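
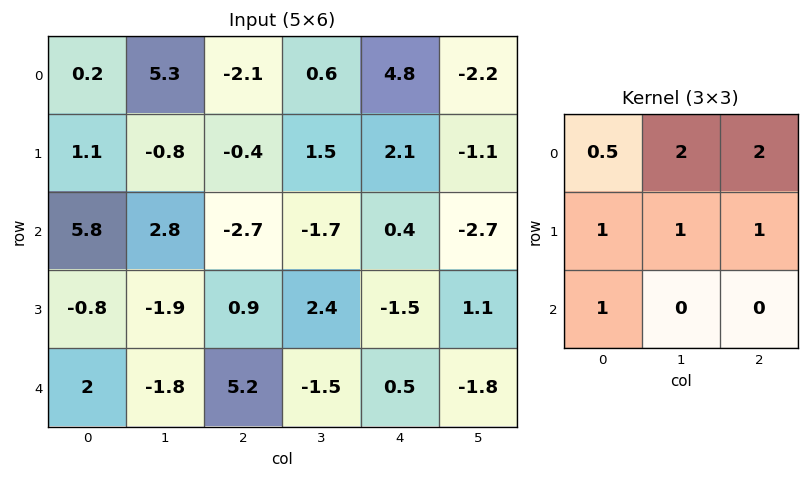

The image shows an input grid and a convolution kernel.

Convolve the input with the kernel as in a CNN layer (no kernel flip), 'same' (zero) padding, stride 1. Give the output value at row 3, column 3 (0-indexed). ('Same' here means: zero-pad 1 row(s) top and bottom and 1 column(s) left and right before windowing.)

The receptive field on the zero-padded input at this output position is [-2.7 -1.7 0.4 / 0.9 2.4 -1.5 / 5.2 -1.5 0.5]. Elementwise product with the kernel and sum: -2.7·0.5 + -1.7·2 + 0.4·2 + 0.9·1 + 2.4·1 + -1.5·1 + 5.2·1.

3.05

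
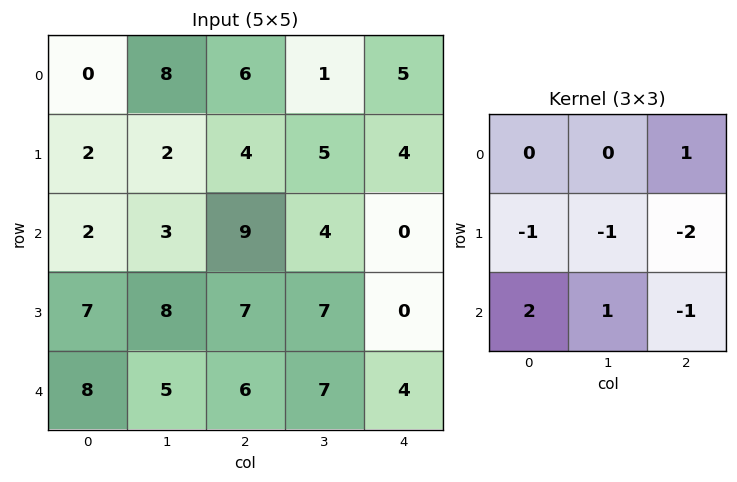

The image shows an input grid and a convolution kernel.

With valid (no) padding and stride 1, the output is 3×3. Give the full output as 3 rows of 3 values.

-8 -4 10
-4 1 12
-5 -16 1

Output[0,0]: The receptive field on the input at this output position is [0 8 6 / 2 2 4 / 2 3 9]. Elementwise product with the kernel and sum: 6·1 + 2·-1 + 2·-1 + 4·-2 + 2·2 + 3·1 + 9·-1.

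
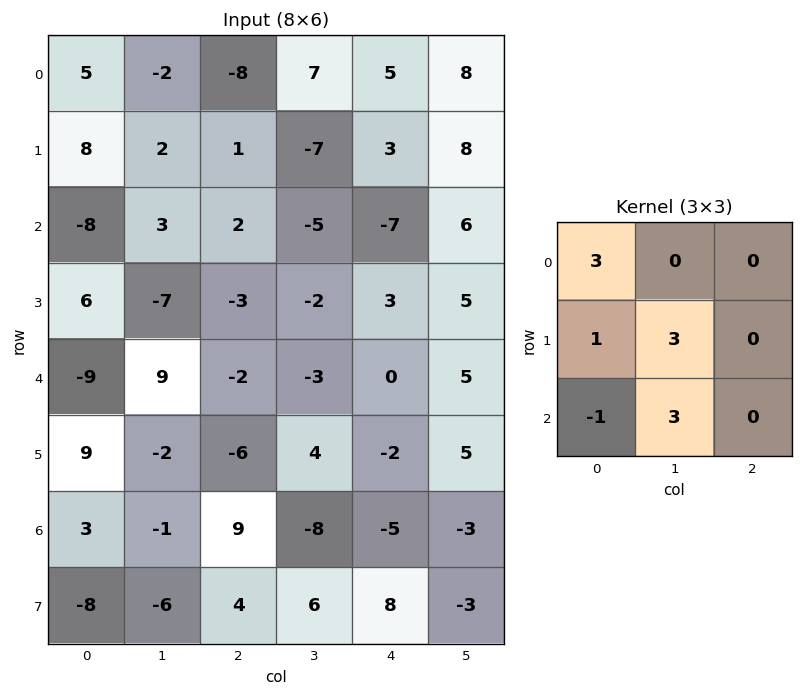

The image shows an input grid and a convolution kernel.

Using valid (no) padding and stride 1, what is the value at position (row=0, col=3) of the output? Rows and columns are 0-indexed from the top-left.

The receptive field on the input at this output position is [7 5 8 / -7 3 8 / -5 -7 6]. Elementwise product with the kernel and sum: 7·3 + -7·1 + 3·3 + -5·-1 + -7·3.

7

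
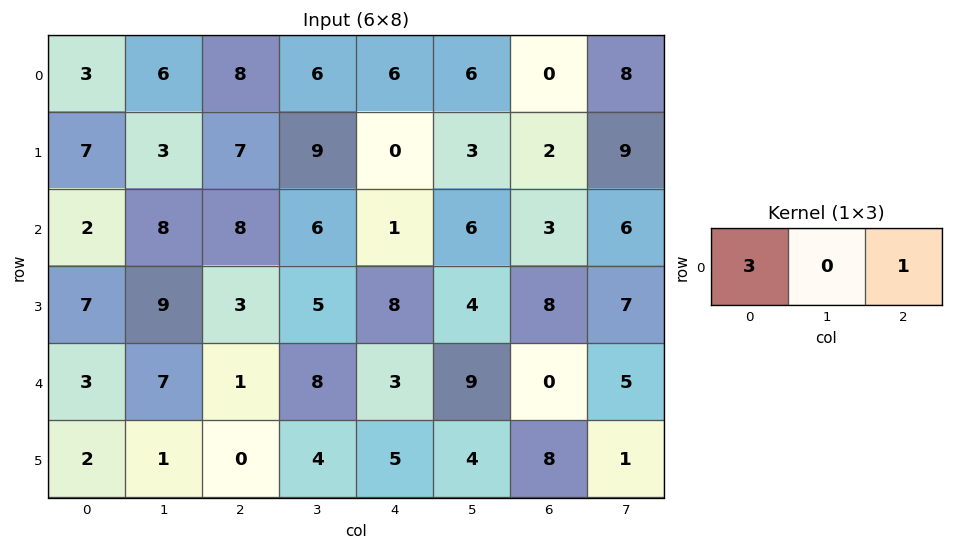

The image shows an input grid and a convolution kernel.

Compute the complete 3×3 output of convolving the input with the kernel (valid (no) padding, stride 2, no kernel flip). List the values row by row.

17 30 18
14 25 6
10 6 9

Output[0,0]: The receptive field on the input at this output position is [3 6 8]. Elementwise product with the kernel and sum: 3·3 + 8·1.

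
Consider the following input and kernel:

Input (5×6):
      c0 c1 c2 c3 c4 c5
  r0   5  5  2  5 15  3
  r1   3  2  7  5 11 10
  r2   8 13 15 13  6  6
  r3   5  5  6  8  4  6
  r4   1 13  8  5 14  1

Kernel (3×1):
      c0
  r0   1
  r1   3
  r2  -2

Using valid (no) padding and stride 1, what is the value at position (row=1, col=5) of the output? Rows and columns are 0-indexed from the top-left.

16

The receptive field on the input at this output position is [10 / 6 / 6]. Elementwise product with the kernel and sum: 10·1 + 6·3 + 6·-2.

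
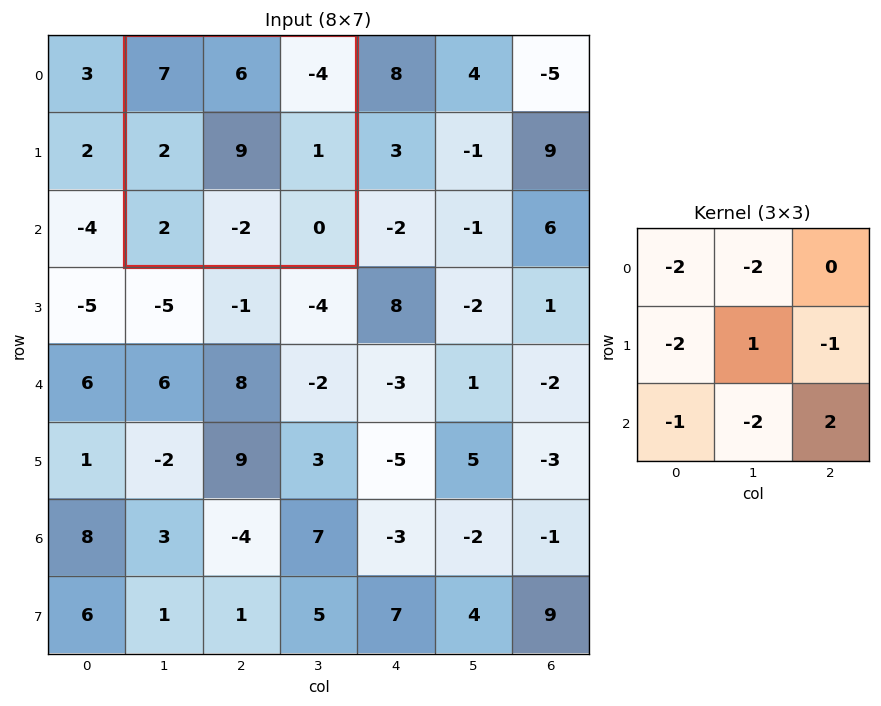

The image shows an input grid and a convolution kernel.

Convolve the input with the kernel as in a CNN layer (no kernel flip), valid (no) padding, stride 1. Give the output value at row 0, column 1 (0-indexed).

-20

The receptive field on the input at this output position is [7 6 -4 / 2 9 1 / 2 -2 0]. Elementwise product with the kernel and sum: 7·-2 + 6·-2 + 2·-2 + 9·1 + 1·-1 + 2·-1 + -2·-2 + 0·2.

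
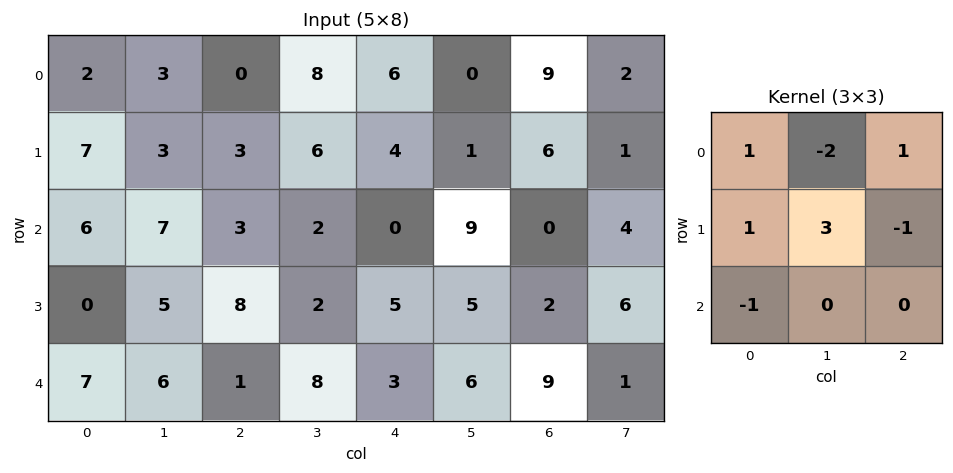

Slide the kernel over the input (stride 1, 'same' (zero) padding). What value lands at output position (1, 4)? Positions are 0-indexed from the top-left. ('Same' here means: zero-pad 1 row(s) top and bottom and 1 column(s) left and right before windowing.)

11

The receptive field on the zero-padded input at this output position is [8 6 0 / 6 4 1 / 2 0 9]. Elementwise product with the kernel and sum: 8·1 + 6·-2 + 0·1 + 6·1 + 4·3 + 1·-1 + 2·-1.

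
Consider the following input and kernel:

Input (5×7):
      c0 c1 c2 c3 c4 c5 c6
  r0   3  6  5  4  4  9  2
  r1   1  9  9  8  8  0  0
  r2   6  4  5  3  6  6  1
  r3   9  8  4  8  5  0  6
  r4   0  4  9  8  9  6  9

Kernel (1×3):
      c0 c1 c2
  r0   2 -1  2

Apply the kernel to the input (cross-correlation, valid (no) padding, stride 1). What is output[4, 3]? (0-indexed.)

The receptive field on the input at this output position is [8 9 6]. Elementwise product with the kernel and sum: 8·2 + 9·-1 + 6·2.

19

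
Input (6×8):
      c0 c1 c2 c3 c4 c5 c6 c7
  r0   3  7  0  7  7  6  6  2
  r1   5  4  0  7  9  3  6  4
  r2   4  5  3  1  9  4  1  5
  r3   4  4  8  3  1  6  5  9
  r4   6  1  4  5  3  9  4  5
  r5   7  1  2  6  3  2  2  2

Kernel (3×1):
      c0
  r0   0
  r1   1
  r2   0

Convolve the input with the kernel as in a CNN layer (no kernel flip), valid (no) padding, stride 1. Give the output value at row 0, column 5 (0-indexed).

The receptive field on the input at this output position is [6 / 3 / 4]. Elementwise product with the kernel and sum: 3·1.

3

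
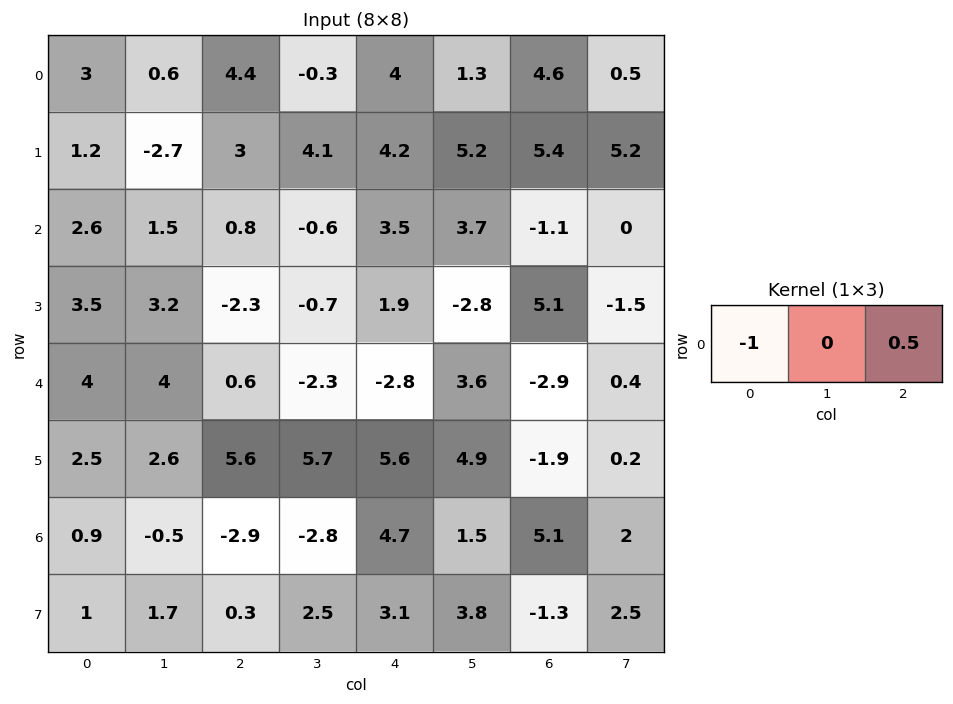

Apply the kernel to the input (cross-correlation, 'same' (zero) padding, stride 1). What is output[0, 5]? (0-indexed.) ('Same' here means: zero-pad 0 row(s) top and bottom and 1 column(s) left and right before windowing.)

The receptive field on the zero-padded input at this output position is [4 1.3 4.6]. Elementwise product with the kernel and sum: 4·-1 + 4.6·0.5.

-1.7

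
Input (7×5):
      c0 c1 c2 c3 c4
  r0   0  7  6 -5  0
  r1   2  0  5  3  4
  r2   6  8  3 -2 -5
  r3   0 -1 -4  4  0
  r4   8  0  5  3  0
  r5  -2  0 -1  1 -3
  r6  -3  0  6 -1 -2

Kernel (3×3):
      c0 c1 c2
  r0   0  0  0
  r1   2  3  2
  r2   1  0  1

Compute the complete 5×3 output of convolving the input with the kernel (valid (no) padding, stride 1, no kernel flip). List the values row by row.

23 27 25
38 24 -14
2 -3 9
23 22 15
-3 -2 -1

Output[0,0]: The receptive field on the input at this output position is [0 7 6 / 2 0 5 / 6 8 3]. Elementwise product with the kernel and sum: 2·2 + 0·3 + 5·2 + 6·1 + 3·1.
Output[0,1]: The receptive field on the input at this output position is [7 6 -5 / 0 5 3 / 8 3 -2]. Elementwise product with the kernel and sum: 0·2 + 5·3 + 3·2 + 8·1 + -2·1.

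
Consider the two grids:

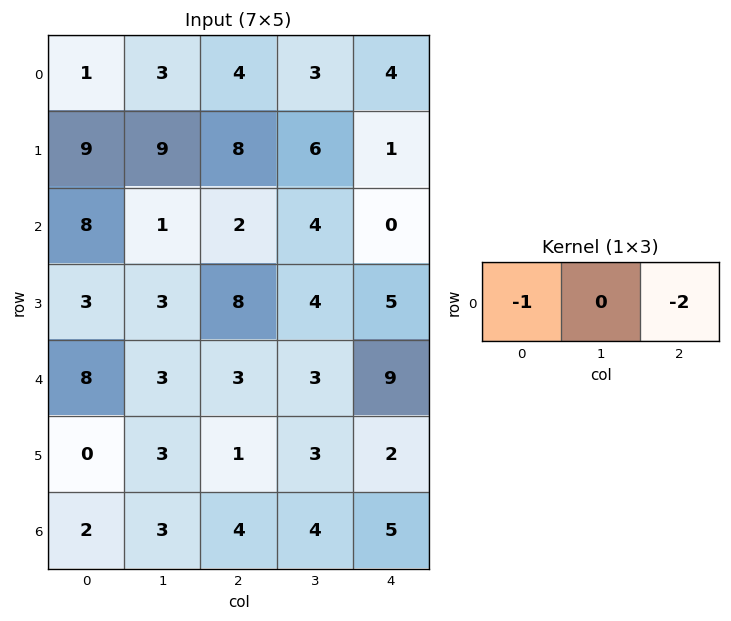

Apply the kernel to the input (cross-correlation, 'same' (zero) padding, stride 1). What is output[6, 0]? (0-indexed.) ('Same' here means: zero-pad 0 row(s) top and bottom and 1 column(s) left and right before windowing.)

The receptive field on the zero-padded input at this output position is [0 2 3]. Elementwise product with the kernel and sum: 0·-1 + 3·-2.

-6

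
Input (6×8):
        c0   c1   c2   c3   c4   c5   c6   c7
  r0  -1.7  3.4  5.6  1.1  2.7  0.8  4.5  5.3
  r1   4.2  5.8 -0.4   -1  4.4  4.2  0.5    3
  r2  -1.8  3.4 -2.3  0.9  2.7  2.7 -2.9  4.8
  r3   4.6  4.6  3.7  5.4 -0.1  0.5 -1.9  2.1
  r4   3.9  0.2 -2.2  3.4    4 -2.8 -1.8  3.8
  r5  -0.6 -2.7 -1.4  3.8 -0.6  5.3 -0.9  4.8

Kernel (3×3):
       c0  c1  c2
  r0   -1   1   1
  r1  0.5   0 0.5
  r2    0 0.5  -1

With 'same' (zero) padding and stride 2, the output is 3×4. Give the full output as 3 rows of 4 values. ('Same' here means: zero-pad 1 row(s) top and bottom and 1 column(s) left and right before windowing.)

-2 3.05 -1.05 0.3
9.4 -8.6 10.85 -0
11.7 1.8 -10.3 -5.05

Output[0,0]: The receptive field on the zero-padded input at this output position is [0 0 0 / 0 -1.7 3.4 / 0 4.2 5.8]. Elementwise product with the kernel and sum: 0·-1 + 0·1 + 0·1 + 0·0.5 + 3.4·0.5 + 4.2·0.5 + 5.8·-1.
Output[0,1]: The receptive field on the zero-padded input at this output position is [0 0 0 / 3.4 5.6 1.1 / 5.8 -0.4 -1]. Elementwise product with the kernel and sum: 0·-1 + 0·1 + 0·1 + 3.4·0.5 + 1.1·0.5 + -0.4·0.5 + -1·-1.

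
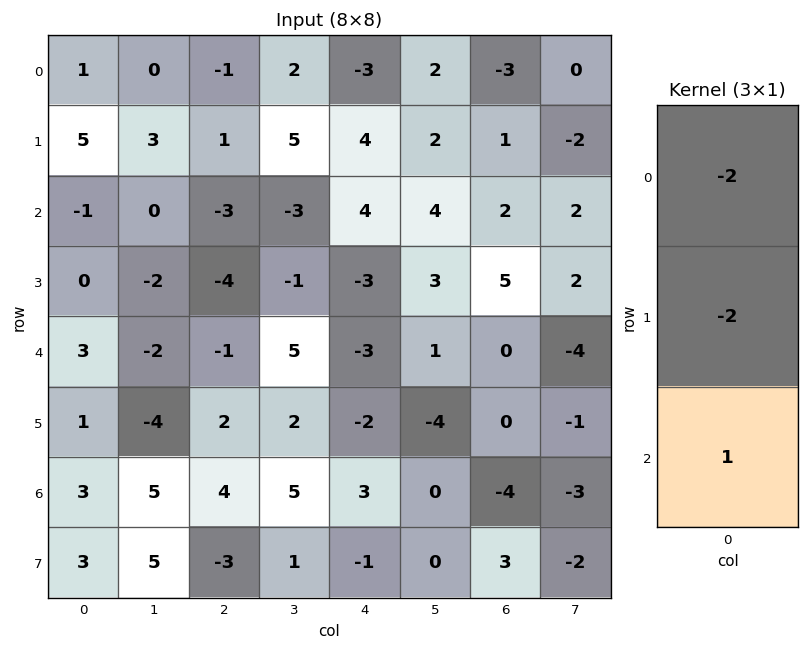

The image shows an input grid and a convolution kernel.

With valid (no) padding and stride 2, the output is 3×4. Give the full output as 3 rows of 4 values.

Output[0,0]: The receptive field on the input at this output position is [1 / 5 / -1]. Elementwise product with the kernel and sum: 1·-2 + 5·-2 + -1·1.

-13 -3 2 6
5 13 -5 -14
-5 2 13 -4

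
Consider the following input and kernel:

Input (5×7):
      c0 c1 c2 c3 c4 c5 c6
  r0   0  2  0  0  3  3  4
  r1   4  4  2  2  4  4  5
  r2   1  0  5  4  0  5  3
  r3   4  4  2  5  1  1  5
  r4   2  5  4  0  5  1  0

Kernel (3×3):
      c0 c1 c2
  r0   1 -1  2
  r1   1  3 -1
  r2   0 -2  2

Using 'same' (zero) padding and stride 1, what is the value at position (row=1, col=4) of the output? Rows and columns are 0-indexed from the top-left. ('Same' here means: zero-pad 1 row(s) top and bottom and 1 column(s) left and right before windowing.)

The receptive field on the zero-padded input at this output position is [0 3 3 / 2 4 4 / 4 0 5]. Elementwise product with the kernel and sum: 0·1 + 3·-1 + 3·2 + 2·1 + 4·3 + 4·-1 + 0·-2 + 5·2.

23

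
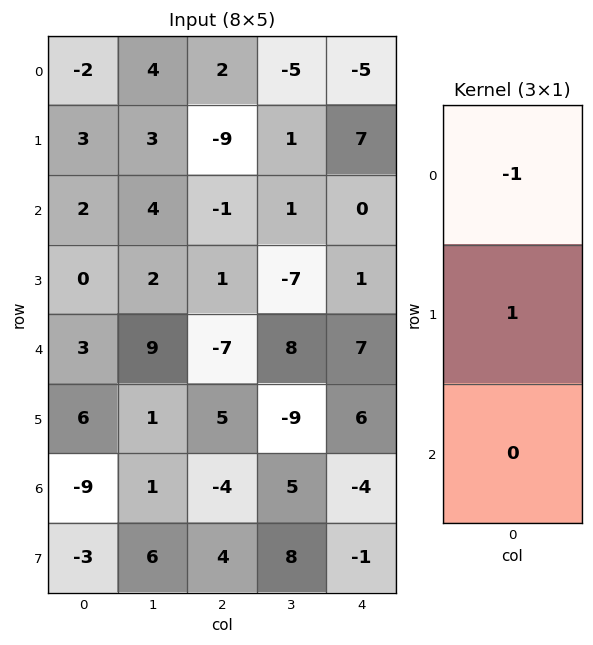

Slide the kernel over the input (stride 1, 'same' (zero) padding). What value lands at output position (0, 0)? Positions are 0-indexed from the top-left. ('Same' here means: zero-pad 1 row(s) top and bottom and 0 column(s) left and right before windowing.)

-2

The receptive field on the zero-padded input at this output position is [0 / -2 / 3]. Elementwise product with the kernel and sum: 0·-1 + -2·1.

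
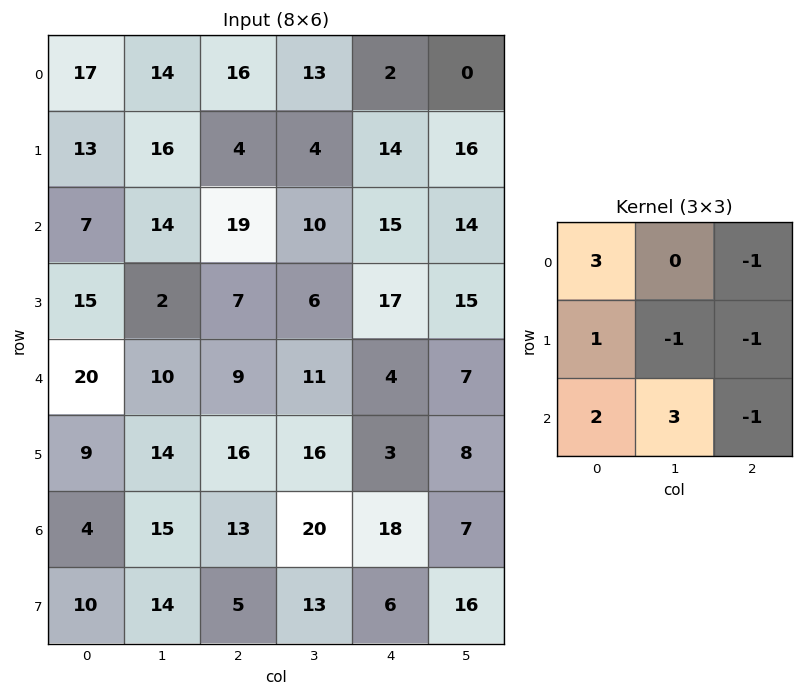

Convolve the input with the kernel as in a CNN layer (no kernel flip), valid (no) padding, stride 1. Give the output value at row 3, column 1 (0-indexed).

The receptive field on the input at this output position is [2 7 6 / 10 9 11 / 14 16 16]. Elementwise product with the kernel and sum: 2·3 + 6·-1 + 10·1 + 9·-1 + 11·-1 + 14·2 + 16·3 + 16·-1.

50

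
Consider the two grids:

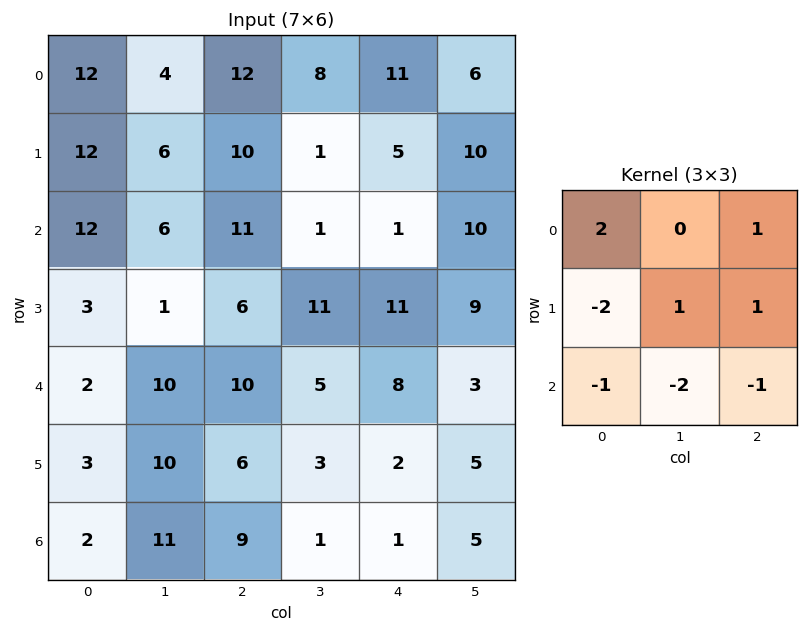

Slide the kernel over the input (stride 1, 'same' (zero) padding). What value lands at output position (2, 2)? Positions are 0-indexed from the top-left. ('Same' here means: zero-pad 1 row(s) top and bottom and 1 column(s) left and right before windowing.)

The receptive field on the zero-padded input at this output position is [6 10 1 / 6 11 1 / 1 6 11]. Elementwise product with the kernel and sum: 6·2 + 1·1 + 6·-2 + 11·1 + 1·1 + 1·-1 + 6·-2 + 11·-1.

-11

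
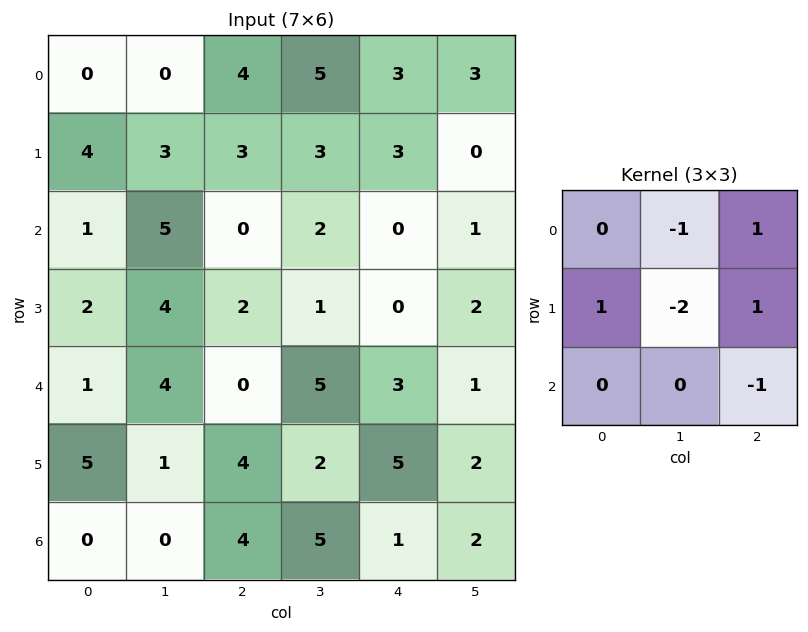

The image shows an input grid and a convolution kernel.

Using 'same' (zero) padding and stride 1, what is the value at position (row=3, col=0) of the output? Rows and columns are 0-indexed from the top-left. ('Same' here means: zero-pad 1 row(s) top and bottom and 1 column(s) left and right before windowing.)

0

The receptive field on the zero-padded input at this output position is [0 1 5 / 0 2 4 / 0 1 4]. Elementwise product with the kernel and sum: 1·-1 + 5·1 + 0·1 + 2·-2 + 4·1 + 4·-1.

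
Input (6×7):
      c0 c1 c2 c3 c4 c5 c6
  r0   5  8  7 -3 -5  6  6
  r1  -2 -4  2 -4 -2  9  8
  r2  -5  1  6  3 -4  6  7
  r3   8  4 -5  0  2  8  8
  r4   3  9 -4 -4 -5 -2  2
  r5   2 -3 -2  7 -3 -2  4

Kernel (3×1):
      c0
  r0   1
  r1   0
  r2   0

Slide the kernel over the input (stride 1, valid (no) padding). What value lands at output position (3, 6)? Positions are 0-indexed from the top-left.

The receptive field on the input at this output position is [8 / 2 / 4]. Elementwise product with the kernel and sum: 8·1.

8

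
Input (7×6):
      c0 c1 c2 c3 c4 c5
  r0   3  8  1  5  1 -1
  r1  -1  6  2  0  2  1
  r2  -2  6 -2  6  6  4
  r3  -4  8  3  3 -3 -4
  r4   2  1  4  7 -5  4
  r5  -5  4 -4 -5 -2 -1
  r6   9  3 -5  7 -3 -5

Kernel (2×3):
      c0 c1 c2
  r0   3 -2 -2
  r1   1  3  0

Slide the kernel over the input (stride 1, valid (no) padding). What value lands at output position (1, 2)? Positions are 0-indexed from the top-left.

18

The receptive field on the input at this output position is [2 0 2 / -2 6 6]. Elementwise product with the kernel and sum: 2·3 + 0·-2 + 2·-2 + -2·1 + 6·3.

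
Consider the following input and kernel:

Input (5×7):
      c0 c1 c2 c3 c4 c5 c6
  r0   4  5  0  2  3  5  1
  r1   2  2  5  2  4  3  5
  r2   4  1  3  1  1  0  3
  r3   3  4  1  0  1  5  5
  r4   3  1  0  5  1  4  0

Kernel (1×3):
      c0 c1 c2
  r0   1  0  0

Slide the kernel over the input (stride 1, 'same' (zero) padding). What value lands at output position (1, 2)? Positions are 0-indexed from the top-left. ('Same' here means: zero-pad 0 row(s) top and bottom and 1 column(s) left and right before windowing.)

The receptive field on the zero-padded input at this output position is [2 5 2]. Elementwise product with the kernel and sum: 2·1.

2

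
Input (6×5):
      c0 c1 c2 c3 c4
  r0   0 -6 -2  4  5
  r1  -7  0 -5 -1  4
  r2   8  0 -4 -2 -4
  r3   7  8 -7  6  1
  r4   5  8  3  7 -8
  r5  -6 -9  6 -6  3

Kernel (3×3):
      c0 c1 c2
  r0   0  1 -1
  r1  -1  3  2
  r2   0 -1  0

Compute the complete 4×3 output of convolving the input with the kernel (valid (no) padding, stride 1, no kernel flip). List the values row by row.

-7 -19 11
-19 -13 -21
-1 -22 22
49 -4 13

Output[0,0]: The receptive field on the input at this output position is [0 -6 -2 / -7 0 -5 / 8 0 -4]. Elementwise product with the kernel and sum: -6·1 + -2·-1 + -7·-1 + 0·3 + -5·2 + 0·-1.
Output[0,1]: The receptive field on the input at this output position is [-6 -2 4 / 0 -5 -1 / 0 -4 -2]. Elementwise product with the kernel and sum: -2·1 + 4·-1 + 0·-1 + -5·3 + -1·2 + -4·-1.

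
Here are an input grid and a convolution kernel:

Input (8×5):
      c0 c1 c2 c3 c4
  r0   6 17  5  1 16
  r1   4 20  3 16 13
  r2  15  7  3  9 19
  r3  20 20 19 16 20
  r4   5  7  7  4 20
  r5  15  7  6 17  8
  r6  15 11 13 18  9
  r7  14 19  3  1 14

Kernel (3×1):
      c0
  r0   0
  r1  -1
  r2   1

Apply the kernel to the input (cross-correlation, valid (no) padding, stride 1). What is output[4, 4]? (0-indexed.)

The receptive field on the input at this output position is [20 / 8 / 9]. Elementwise product with the kernel and sum: 8·-1 + 9·1.

1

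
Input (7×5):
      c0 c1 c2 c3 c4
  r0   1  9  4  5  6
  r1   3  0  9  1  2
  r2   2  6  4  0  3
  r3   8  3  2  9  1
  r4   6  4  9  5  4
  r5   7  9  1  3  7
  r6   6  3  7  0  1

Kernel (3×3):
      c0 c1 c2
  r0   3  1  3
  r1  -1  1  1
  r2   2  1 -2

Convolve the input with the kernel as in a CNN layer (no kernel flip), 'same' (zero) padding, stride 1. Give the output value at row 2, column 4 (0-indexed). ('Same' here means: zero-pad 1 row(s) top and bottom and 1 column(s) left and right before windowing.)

The receptive field on the zero-padded input at this output position is [1 2 0 / 0 3 0 / 9 1 0]. Elementwise product with the kernel and sum: 1·3 + 2·1 + 0·3 + 0·-1 + 3·1 + 0·1 + 9·2 + 1·1 + 0·-2.

27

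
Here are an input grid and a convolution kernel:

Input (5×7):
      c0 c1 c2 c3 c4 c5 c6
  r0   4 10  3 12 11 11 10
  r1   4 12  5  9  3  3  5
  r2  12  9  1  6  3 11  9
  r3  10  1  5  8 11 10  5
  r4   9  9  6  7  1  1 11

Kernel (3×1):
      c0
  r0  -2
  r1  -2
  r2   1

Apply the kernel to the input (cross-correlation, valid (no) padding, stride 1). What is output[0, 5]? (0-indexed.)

The receptive field on the input at this output position is [11 / 3 / 11]. Elementwise product with the kernel and sum: 11·-2 + 3·-2 + 11·1.

-17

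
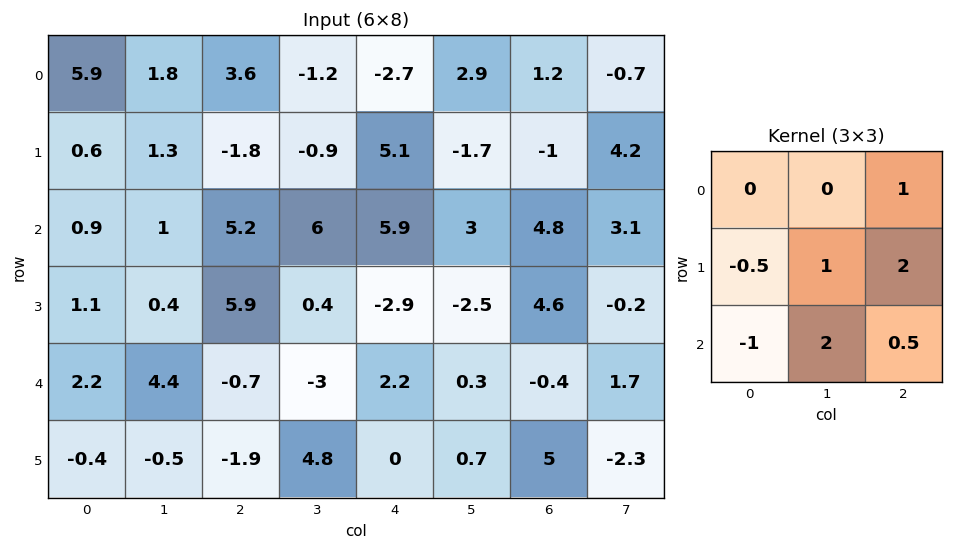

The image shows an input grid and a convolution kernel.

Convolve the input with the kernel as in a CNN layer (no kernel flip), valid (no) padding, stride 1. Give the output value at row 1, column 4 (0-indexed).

8.85

The receptive field on the input at this output position is [5.1 -1.7 -1 / 5.9 3 4.8 / -2.9 -2.5 4.6]. Elementwise product with the kernel and sum: -1·1 + 5.9·-0.5 + 3·1 + 4.8·2 + -2.9·-1 + -2.5·2 + 4.6·0.5.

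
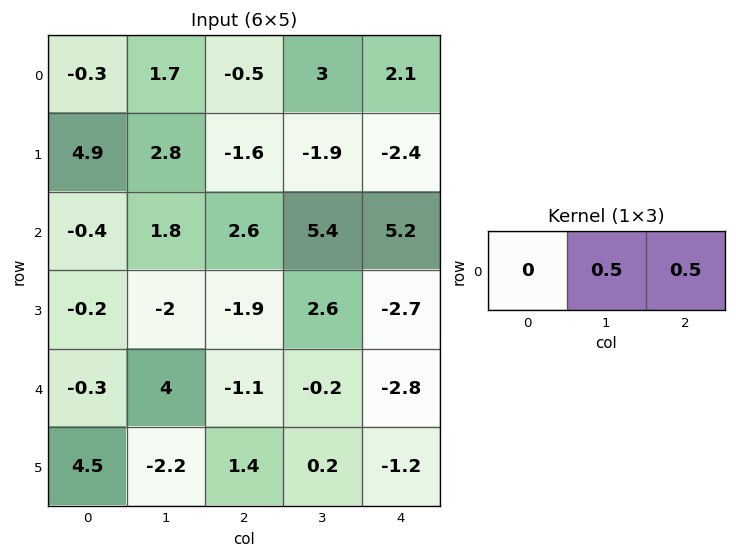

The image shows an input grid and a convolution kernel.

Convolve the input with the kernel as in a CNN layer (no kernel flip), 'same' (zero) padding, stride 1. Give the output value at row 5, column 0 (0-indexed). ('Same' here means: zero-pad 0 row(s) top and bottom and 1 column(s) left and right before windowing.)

The receptive field on the zero-padded input at this output position is [0 4.5 -2.2]. Elementwise product with the kernel and sum: 4.5·0.5 + -2.2·0.5.

1.15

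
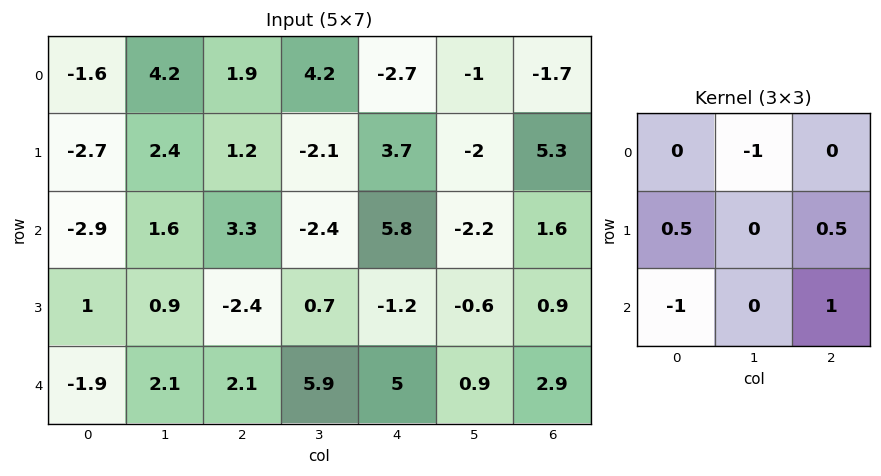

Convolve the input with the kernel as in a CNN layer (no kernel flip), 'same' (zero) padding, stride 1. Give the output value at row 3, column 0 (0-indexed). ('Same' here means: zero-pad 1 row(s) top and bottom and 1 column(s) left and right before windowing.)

The receptive field on the zero-padded input at this output position is [0 -2.9 1.6 / 0 1 0.9 / 0 -1.9 2.1]. Elementwise product with the kernel and sum: -2.9·-1 + 0·0.5 + 0.9·0.5 + 0·-1 + 2.1·1.

5.45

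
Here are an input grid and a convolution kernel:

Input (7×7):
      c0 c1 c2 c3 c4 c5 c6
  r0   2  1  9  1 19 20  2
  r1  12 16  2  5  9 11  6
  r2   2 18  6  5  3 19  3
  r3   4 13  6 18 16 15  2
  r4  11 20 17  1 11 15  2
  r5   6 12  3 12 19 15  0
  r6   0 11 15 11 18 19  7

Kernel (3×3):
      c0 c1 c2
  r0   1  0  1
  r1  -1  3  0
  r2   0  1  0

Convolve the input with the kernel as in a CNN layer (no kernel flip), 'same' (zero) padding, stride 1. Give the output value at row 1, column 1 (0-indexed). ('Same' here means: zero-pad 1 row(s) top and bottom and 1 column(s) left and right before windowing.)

65

The receptive field on the zero-padded input at this output position is [2 1 9 / 12 16 2 / 2 18 6]. Elementwise product with the kernel and sum: 2·1 + 9·1 + 12·-1 + 16·3 + 18·1.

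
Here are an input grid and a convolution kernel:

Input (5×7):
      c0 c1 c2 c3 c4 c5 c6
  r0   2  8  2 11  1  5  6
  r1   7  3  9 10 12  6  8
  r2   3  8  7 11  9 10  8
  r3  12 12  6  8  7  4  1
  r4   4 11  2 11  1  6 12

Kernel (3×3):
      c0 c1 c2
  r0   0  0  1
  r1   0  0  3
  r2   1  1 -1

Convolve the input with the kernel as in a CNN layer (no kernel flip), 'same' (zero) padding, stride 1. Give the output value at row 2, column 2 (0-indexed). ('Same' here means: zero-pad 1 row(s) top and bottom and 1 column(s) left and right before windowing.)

The receptive field on the zero-padded input at this output position is [3 9 10 / 8 7 11 / 12 6 8]. Elementwise product with the kernel and sum: 10·1 + 11·3 + 12·1 + 6·1 + 8·-1.

53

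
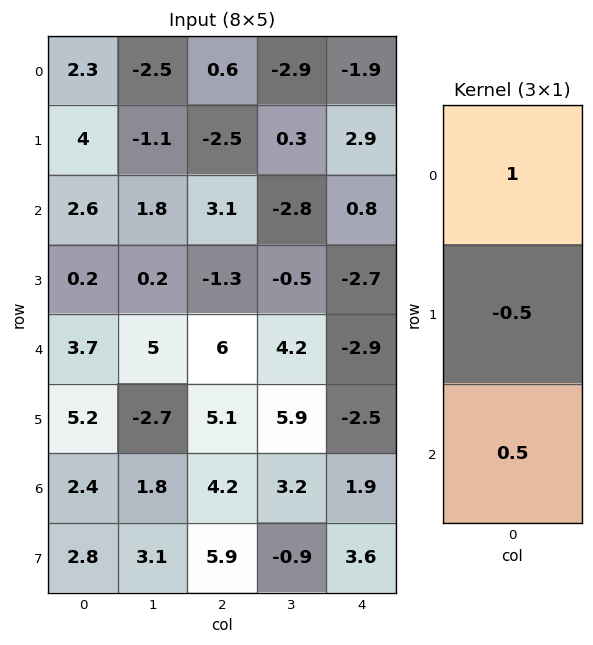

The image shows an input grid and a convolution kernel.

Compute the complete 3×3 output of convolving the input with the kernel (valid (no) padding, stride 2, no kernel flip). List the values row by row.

Output[0,0]: The receptive field on the input at this output position is [2.3 / 4 / 2.6]. Elementwise product with the kernel and sum: 2.3·1 + 4·-0.5 + 2.6·0.5.
Output[0,1]: The receptive field on the input at this output position is [0.6 / -2.5 / 3.1]. Elementwise product with the kernel and sum: 0.6·1 + -2.5·-0.5 + 3.1·0.5.

1.6 3.4 -2.95
4.35 6.75 0.7
2.3 5.55 -0.7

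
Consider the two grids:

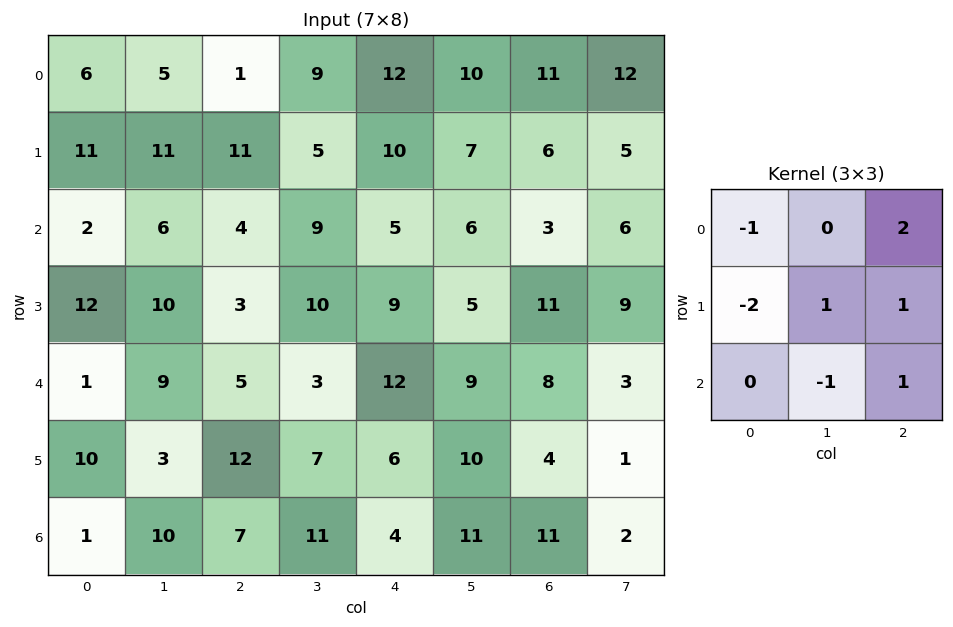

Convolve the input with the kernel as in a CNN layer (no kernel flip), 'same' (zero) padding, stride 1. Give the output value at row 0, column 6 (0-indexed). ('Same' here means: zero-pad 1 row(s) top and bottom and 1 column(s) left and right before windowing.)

2

The receptive field on the zero-padded input at this output position is [0 0 0 / 10 11 12 / 7 6 5]. Elementwise product with the kernel and sum: 0·-1 + 0·2 + 10·-2 + 11·1 + 12·1 + 6·-1 + 5·1.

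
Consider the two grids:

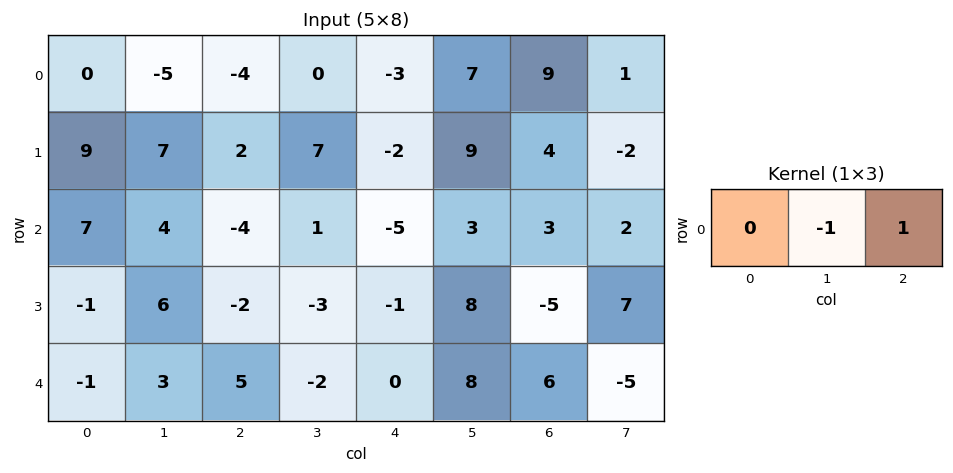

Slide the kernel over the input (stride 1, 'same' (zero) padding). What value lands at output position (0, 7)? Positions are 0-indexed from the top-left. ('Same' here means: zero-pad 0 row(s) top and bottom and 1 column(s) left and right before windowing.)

-1

The receptive field on the zero-padded input at this output position is [9 1 0]. Elementwise product with the kernel and sum: 1·-1 + 0·1.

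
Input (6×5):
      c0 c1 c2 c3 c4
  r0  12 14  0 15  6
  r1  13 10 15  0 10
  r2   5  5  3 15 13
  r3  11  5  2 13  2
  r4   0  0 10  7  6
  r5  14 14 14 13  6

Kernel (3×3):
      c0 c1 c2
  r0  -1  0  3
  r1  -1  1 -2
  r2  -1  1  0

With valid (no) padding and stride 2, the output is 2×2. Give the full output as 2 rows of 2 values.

-45 -5
-6 40

Output[0,0]: The receptive field on the input at this output position is [12 14 0 / 13 10 15 / 5 5 3]. Elementwise product with the kernel and sum: 12·-1 + 0·3 + 13·-1 + 10·1 + 15·-2 + 5·-1 + 5·1.
Output[0,1]: The receptive field on the input at this output position is [0 15 6 / 15 0 10 / 3 15 13]. Elementwise product with the kernel and sum: 0·-1 + 6·3 + 15·-1 + 0·1 + 10·-2 + 3·-1 + 15·1.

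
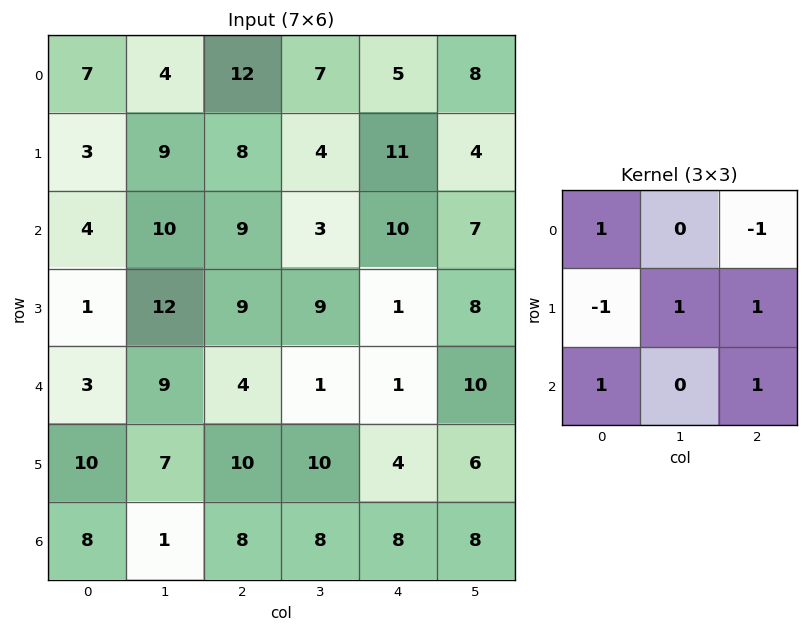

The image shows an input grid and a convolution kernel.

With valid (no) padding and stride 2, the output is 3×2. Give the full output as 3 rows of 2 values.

Output[0,0]: The receptive field on the input at this output position is [7 4 12 / 3 9 8 / 4 10 9]. Elementwise product with the kernel and sum: 7·1 + 12·-1 + 3·-1 + 9·1 + 8·1 + 4·1 + 9·1.
Output[0,1]: The receptive field on the input at this output position is [12 7 5 / 8 4 11 / 9 3 10]. Elementwise product with the kernel and sum: 12·1 + 5·-1 + 8·-1 + 4·1 + 11·1 + 9·1 + 10·1.

22 33
22 5
22 23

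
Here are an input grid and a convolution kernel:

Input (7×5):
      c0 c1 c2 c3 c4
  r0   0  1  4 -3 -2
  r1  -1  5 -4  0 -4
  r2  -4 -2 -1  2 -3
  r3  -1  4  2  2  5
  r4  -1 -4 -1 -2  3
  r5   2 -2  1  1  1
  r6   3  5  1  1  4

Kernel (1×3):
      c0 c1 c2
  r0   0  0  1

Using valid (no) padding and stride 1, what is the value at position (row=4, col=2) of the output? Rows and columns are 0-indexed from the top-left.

3

The receptive field on the input at this output position is [-1 -2 3]. Elementwise product with the kernel and sum: 3·1.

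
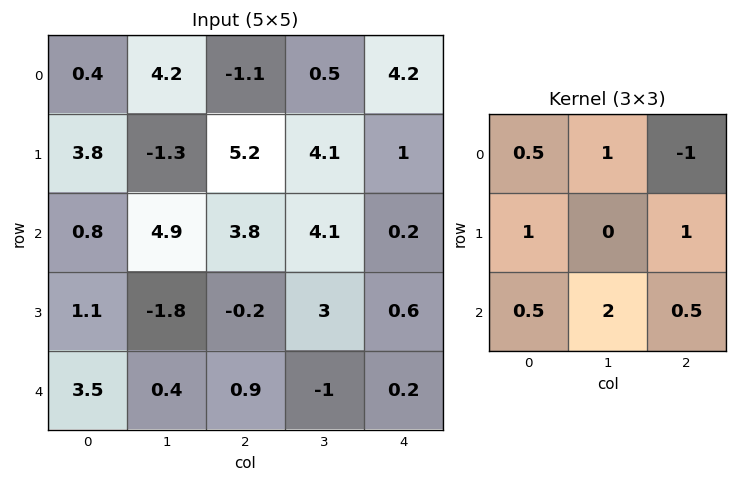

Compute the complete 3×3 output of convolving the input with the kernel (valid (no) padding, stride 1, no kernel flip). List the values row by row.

Output[0,0]: The receptive field on the input at this output position is [0.4 4.2 -1.1 / 3.8 -1.3 5.2 / 0.8 4.9 3.8]. Elementwise product with the kernel and sum: 0.4·0.5 + 4.2·1 + -1.1·-1 + 3.8·1 + 5.2·1 + 0.8·0.5 + 4.9·2 + 3.8·0.5.

26.6 15.4 12.15
-3.15 9.65 15.9
5.4 4.85 4.75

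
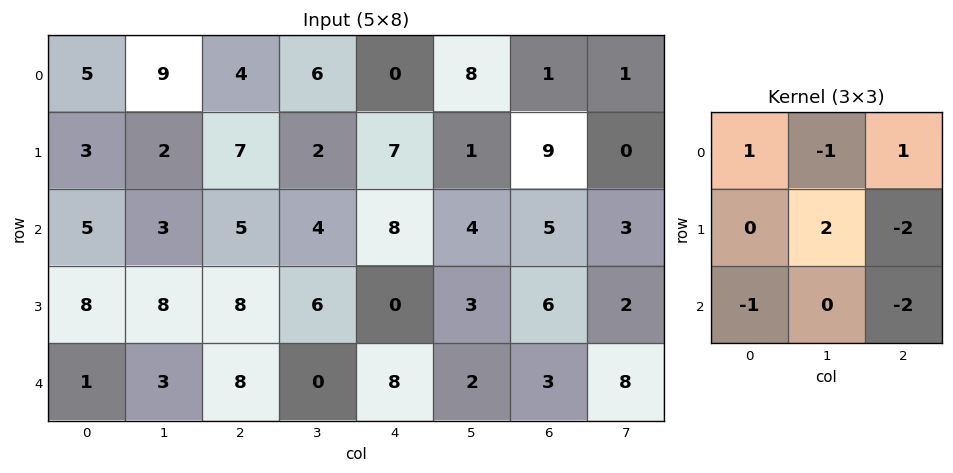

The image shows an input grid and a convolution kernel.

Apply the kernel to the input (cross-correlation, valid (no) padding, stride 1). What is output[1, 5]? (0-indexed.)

The receptive field on the input at this output position is [1 9 0 / 4 5 3 / 3 6 2]. Elementwise product with the kernel and sum: 1·1 + 9·-1 + 0·1 + 5·2 + 3·-2 + 3·-1 + 2·-2.

-11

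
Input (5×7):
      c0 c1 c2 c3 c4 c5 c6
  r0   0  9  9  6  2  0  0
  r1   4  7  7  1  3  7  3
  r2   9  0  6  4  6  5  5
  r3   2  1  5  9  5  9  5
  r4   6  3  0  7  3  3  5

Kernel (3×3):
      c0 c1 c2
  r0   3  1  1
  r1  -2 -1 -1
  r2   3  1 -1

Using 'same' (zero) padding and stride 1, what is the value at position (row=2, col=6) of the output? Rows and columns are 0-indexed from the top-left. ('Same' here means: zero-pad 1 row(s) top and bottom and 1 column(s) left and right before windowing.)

The receptive field on the zero-padded input at this output position is [7 3 0 / 5 5 0 / 9 5 0]. Elementwise product with the kernel and sum: 7·3 + 3·1 + 0·1 + 5·-2 + 5·-1 + 0·-1 + 9·3 + 5·1 + 0·-1.

41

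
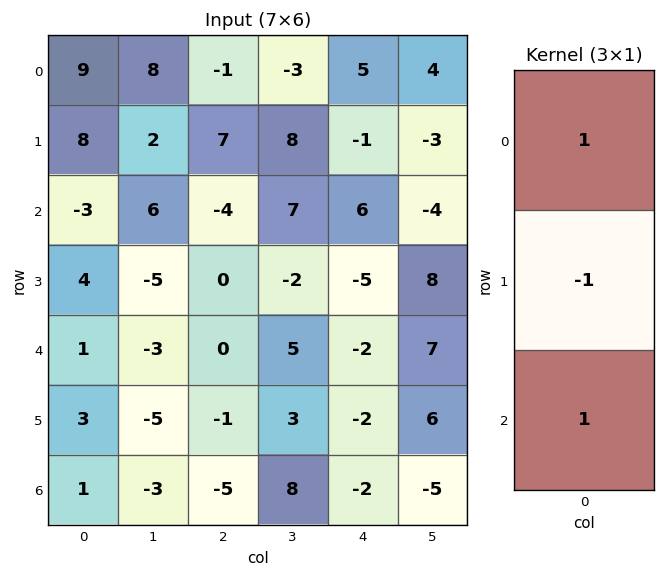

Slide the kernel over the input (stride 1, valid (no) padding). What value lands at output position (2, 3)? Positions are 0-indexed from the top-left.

The receptive field on the input at this output position is [7 / -2 / 5]. Elementwise product with the kernel and sum: 7·1 + -2·-1 + 5·1.

14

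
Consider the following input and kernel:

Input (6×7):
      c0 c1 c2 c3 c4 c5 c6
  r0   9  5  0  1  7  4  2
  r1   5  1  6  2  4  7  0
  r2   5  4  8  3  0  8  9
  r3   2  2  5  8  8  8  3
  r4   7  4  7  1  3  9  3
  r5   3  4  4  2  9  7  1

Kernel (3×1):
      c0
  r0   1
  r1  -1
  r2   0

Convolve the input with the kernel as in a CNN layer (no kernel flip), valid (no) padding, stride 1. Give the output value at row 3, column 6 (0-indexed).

The receptive field on the input at this output position is [3 / 3 / 1]. Elementwise product with the kernel and sum: 3·1 + 3·-1.

0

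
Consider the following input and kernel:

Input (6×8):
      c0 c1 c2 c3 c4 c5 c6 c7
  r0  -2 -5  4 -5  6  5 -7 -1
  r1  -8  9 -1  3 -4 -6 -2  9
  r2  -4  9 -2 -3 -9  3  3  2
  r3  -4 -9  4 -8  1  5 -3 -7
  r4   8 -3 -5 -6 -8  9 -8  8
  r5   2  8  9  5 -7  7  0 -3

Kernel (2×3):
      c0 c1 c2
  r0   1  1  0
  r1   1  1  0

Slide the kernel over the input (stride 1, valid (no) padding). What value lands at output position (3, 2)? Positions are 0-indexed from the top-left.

The receptive field on the input at this output position is [4 -8 1 / -5 -6 -8]. Elementwise product with the kernel and sum: 4·1 + -8·1 + -5·1 + -6·1.

-15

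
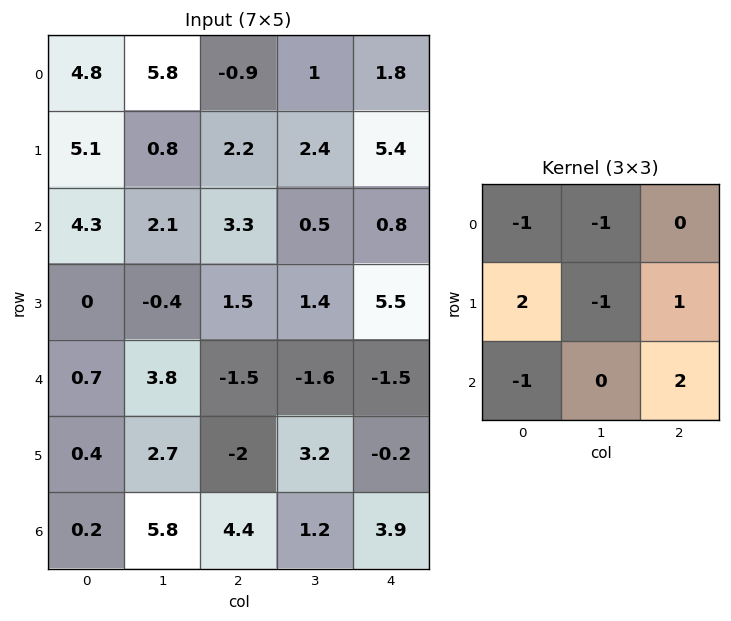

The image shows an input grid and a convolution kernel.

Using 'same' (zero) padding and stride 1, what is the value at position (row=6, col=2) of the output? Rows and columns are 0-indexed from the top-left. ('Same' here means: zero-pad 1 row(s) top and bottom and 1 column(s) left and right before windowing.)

7.7

The receptive field on the zero-padded input at this output position is [2.7 -2 3.2 / 5.8 4.4 1.2 / 0 0 0]. Elementwise product with the kernel and sum: 2.7·-1 + -2·-1 + 5.8·2 + 4.4·-1 + 1.2·1 + 0·-1 + 0·2.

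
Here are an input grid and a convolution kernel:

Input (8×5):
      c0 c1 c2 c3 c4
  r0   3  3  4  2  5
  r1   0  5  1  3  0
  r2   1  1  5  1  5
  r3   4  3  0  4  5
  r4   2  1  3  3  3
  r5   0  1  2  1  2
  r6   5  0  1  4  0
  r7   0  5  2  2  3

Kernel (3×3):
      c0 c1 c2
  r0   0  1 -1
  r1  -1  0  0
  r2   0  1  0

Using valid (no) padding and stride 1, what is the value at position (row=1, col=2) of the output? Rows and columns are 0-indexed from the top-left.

The receptive field on the input at this output position is [1 3 0 / 5 1 5 / 0 4 5]. Elementwise product with the kernel and sum: 3·1 + 0·-1 + 5·-1 + 4·1.

2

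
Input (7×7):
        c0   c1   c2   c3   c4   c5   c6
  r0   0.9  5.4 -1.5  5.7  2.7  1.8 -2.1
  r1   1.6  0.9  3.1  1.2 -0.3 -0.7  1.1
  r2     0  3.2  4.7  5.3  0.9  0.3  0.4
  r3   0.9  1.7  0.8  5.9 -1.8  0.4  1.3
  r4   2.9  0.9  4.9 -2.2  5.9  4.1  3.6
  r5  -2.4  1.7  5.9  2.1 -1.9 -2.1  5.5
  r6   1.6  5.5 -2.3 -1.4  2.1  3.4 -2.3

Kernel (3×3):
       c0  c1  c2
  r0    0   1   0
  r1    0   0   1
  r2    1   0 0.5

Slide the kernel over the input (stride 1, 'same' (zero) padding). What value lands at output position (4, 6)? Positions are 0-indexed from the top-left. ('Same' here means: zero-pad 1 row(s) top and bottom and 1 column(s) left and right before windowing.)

The receptive field on the zero-padded input at this output position is [0.4 1.3 0 / 4.1 3.6 0 / -2.1 5.5 0]. Elementwise product with the kernel and sum: 1.3·1 + 0·1 + -2.1·1 + 0·0.5.

-0.8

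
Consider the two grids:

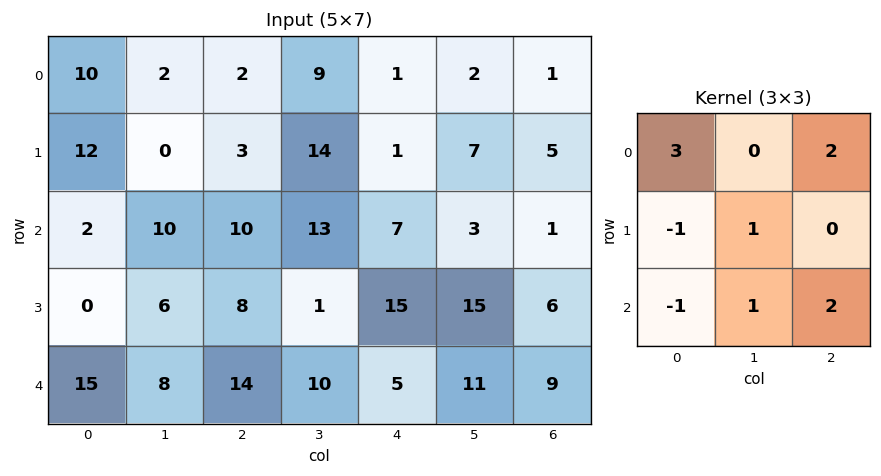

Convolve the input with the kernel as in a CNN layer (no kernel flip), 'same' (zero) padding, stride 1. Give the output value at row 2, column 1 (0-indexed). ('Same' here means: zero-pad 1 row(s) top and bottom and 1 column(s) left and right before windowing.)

72

The receptive field on the zero-padded input at this output position is [12 0 3 / 2 10 10 / 0 6 8]. Elementwise product with the kernel and sum: 12·3 + 3·2 + 2·-1 + 10·1 + 0·-1 + 6·1 + 8·2.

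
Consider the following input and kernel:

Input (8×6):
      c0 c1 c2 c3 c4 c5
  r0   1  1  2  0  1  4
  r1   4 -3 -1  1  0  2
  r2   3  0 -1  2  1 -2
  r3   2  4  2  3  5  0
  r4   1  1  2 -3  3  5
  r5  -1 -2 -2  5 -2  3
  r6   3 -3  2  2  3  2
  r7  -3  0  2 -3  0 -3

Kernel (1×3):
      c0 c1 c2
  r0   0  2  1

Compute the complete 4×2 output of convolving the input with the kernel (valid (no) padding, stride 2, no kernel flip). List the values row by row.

4 1
-1 5
4 -3
-4 7

Output[0,0]: The receptive field on the input at this output position is [1 1 2]. Elementwise product with the kernel and sum: 1·2 + 2·1.
Output[0,1]: The receptive field on the input at this output position is [2 0 1]. Elementwise product with the kernel and sum: 0·2 + 1·1.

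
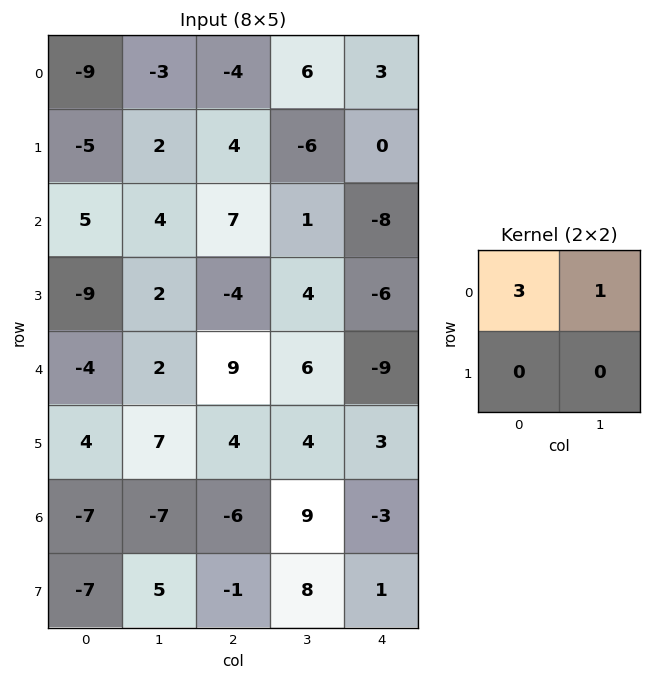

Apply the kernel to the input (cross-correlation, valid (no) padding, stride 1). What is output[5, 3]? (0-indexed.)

15

The receptive field on the input at this output position is [4 3 / 9 -3]. Elementwise product with the kernel and sum: 4·3 + 3·1.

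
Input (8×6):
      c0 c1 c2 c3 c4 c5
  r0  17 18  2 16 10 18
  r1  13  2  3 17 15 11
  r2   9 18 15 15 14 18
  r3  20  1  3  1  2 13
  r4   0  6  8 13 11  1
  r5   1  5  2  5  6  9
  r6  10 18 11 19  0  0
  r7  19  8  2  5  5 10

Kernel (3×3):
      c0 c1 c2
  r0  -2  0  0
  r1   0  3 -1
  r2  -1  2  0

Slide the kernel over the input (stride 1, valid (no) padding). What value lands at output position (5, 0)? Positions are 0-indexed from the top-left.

38

The receptive field on the input at this output position is [1 5 2 / 10 18 11 / 19 8 2]. Elementwise product with the kernel and sum: 1·-2 + 18·3 + 11·-1 + 19·-1 + 8·2.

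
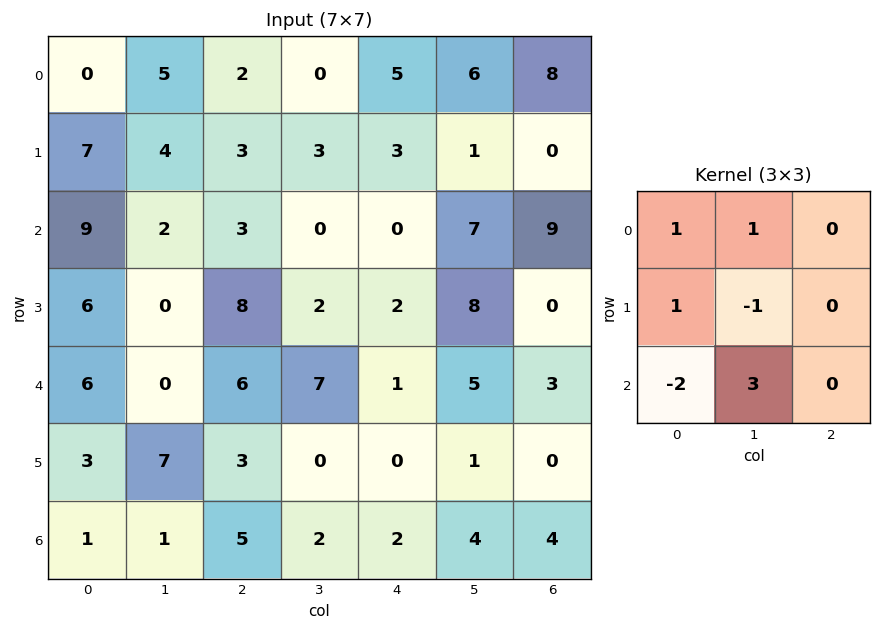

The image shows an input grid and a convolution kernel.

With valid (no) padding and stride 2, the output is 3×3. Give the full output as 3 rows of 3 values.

Output[0,0]: The receptive field on the input at this output position is [0 5 2 / 7 4 3 / 9 2 3]. Elementwise product with the kernel and sum: 0·1 + 5·1 + 7·1 + 4·-1 + 9·-2 + 2·3.

-4 -4 34
5 18 14
3 12 13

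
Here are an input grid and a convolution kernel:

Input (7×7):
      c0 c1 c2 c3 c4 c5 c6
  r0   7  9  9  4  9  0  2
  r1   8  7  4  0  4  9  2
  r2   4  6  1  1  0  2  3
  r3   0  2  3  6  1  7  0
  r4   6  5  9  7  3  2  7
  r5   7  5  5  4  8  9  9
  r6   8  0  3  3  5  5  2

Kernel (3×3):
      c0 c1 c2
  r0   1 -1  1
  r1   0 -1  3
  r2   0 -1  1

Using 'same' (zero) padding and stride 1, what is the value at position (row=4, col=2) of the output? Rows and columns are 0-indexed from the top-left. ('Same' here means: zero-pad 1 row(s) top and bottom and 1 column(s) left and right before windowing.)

The receptive field on the zero-padded input at this output position is [2 3 6 / 5 9 7 / 5 5 4]. Elementwise product with the kernel and sum: 2·1 + 3·-1 + 6·1 + 9·-1 + 7·3 + 5·-1 + 4·1.

16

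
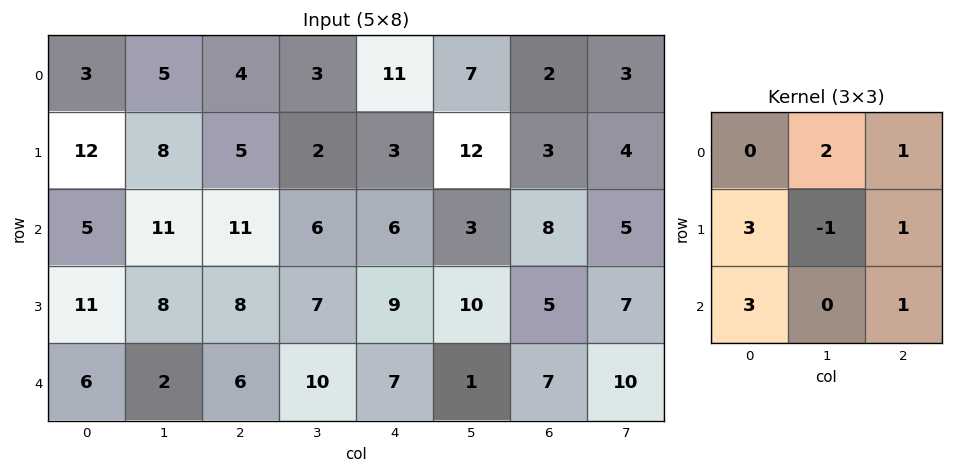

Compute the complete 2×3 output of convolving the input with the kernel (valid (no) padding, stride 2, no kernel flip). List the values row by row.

73 72 42
90 69 64

Output[0,0]: The receptive field on the input at this output position is [3 5 4 / 12 8 5 / 5 11 11]. Elementwise product with the kernel and sum: 5·2 + 4·1 + 12·3 + 8·-1 + 5·1 + 5·3 + 11·1.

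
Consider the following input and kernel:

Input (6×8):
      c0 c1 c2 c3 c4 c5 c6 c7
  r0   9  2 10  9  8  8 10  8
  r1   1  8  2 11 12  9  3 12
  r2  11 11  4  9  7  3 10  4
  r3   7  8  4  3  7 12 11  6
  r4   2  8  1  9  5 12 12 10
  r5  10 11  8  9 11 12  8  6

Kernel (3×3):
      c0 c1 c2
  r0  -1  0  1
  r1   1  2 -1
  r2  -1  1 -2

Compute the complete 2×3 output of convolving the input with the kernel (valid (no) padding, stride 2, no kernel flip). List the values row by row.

Output[0,0]: The receptive field on the input at this output position is [9 2 10 / 1 8 2 / 11 11 4]. Elementwise product with the kernel and sum: 9·-1 + 10·1 + 1·1 + 8·2 + 2·-1 + 11·-1 + 11·1 + 4·-2.
Output[0,1]: The receptive field on the input at this output position is [10 9 8 / 2 11 12 / 4 9 7]. Elementwise product with the kernel and sum: 10·-1 + 8·1 + 2·1 + 11·2 + 12·-1 + 4·-1 + 9·1 + 7·-2.

8 1 5
16 4 6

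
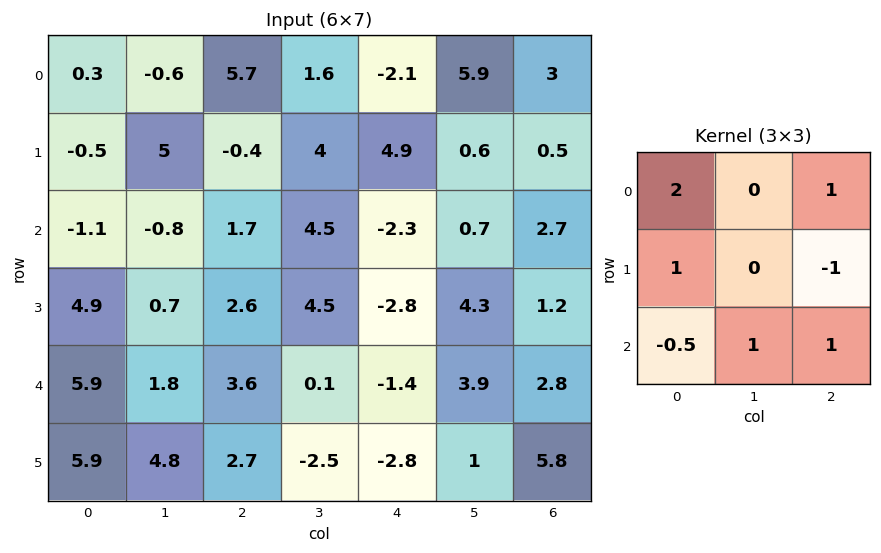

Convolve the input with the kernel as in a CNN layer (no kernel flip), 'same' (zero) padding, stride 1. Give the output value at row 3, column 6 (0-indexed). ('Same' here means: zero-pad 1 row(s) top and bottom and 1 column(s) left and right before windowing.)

The receptive field on the zero-padded input at this output position is [0.7 2.7 0 / 4.3 1.2 0 / 3.9 2.8 0]. Elementwise product with the kernel and sum: 0.7·2 + 0·1 + 4.3·1 + 0·-1 + 3.9·-0.5 + 2.8·1 + 0·1.

6.55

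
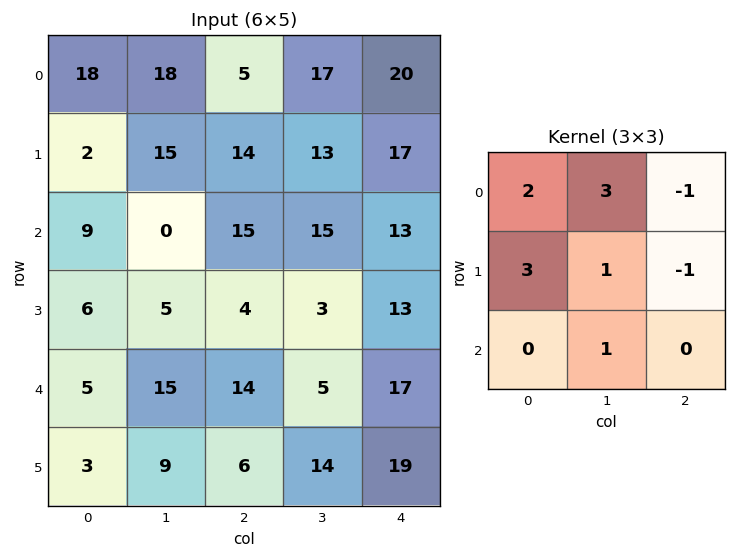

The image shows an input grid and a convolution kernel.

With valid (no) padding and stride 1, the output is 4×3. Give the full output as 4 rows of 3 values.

92 95 94
52 63 100
37 60 69
48 79 48

Output[0,0]: The receptive field on the input at this output position is [18 18 5 / 2 15 14 / 9 0 15]. Elementwise product with the kernel and sum: 18·2 + 18·3 + 5·-1 + 2·3 + 15·1 + 14·-1 + 0·1.
Output[0,1]: The receptive field on the input at this output position is [18 5 17 / 15 14 13 / 0 15 15]. Elementwise product with the kernel and sum: 18·2 + 5·3 + 17·-1 + 15·3 + 14·1 + 13·-1 + 15·1.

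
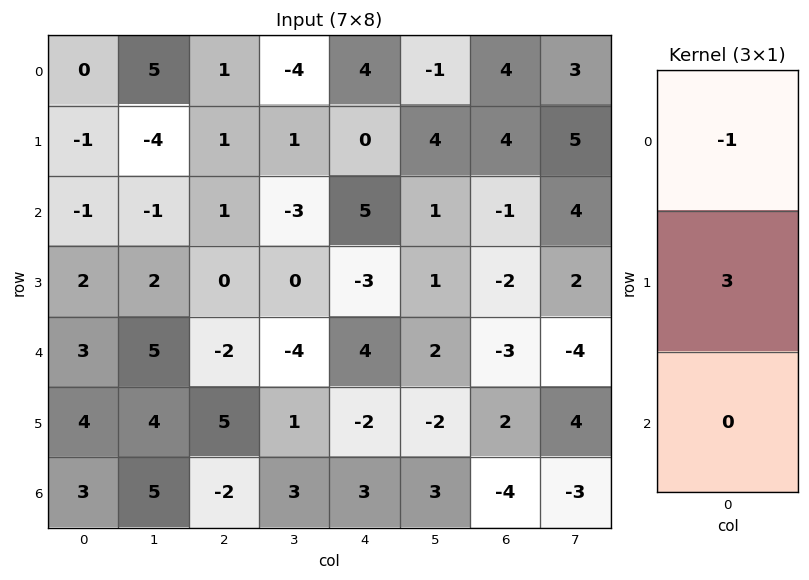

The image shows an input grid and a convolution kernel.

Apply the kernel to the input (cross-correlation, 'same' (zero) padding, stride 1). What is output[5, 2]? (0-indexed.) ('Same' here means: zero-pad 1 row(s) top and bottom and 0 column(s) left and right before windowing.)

The receptive field on the zero-padded input at this output position is [-2 / 5 / -2]. Elementwise product with the kernel and sum: -2·-1 + 5·3.

17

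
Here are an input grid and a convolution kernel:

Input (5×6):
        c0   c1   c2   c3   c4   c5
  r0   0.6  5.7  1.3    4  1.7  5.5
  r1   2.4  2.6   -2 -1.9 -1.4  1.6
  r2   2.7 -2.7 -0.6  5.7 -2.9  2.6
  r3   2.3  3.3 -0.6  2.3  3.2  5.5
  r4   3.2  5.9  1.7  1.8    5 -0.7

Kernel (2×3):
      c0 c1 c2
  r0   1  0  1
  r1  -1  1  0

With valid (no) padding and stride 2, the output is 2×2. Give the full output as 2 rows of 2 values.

2.1 3.1
3.1 -0.6

Output[0,0]: The receptive field on the input at this output position is [0.6 5.7 1.3 / 2.4 2.6 -2]. Elementwise product with the kernel and sum: 0.6·1 + 1.3·1 + 2.4·-1 + 2.6·1.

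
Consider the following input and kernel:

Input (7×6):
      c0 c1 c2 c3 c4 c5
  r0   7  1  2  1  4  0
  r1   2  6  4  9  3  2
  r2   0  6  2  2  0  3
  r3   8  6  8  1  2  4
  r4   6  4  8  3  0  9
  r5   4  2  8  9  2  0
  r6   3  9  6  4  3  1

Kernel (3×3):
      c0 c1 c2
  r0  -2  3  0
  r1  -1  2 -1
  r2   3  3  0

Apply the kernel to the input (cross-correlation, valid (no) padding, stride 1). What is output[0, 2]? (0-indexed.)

22

The receptive field on the input at this output position is [2 1 4 / 4 9 3 / 2 2 0]. Elementwise product with the kernel and sum: 2·-2 + 1·3 + 4·-1 + 9·2 + 3·-1 + 2·3 + 2·3.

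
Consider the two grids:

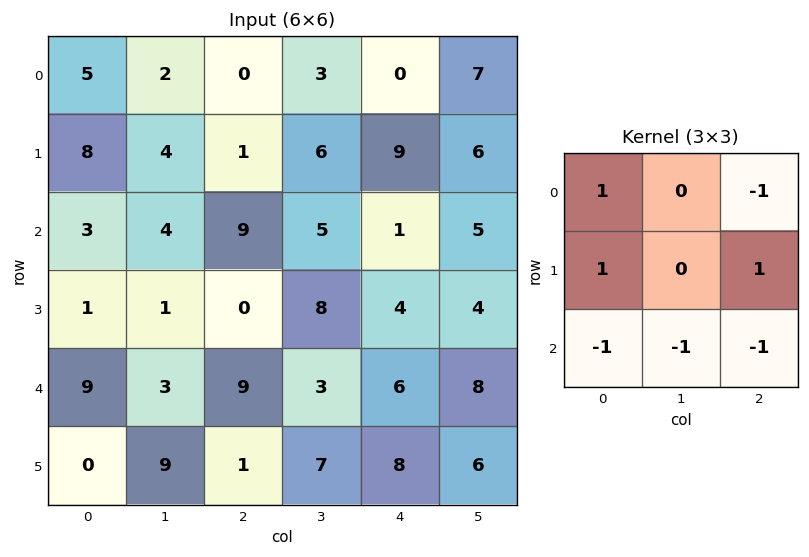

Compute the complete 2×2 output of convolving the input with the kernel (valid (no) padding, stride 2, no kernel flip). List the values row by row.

-2 -5
-26 -6

Output[0,0]: The receptive field on the input at this output position is [5 2 0 / 8 4 1 / 3 4 9]. Elementwise product with the kernel and sum: 5·1 + 0·-1 + 8·1 + 1·1 + 3·-1 + 4·-1 + 9·-1.
Output[0,1]: The receptive field on the input at this output position is [0 3 0 / 1 6 9 / 9 5 1]. Elementwise product with the kernel and sum: 0·1 + 0·-1 + 1·1 + 9·1 + 9·-1 + 5·-1 + 1·-1.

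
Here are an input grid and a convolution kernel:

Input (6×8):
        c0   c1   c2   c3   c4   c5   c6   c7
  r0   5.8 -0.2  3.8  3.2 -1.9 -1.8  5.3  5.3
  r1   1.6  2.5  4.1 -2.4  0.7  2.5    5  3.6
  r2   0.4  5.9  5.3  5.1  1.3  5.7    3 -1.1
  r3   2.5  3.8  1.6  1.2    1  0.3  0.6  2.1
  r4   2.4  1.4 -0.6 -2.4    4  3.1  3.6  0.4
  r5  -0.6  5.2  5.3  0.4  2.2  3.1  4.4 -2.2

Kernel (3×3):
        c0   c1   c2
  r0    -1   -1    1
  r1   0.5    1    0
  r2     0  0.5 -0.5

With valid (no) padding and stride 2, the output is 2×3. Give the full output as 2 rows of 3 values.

Output[0,0]: The receptive field on the input at this output position is [5.8 -0.2 3.8 / 1.6 2.5 4.1 / 0.4 5.9 5.3]. Elementwise product with the kernel and sum: 5.8·-1 + -0.2·-1 + 3.8·1 + 1.6·0.5 + 2.5·1 + 5.9·0.5 + 5.3·-0.5.

1.8 -7.35 13.2
5.05 -10.3 -3.45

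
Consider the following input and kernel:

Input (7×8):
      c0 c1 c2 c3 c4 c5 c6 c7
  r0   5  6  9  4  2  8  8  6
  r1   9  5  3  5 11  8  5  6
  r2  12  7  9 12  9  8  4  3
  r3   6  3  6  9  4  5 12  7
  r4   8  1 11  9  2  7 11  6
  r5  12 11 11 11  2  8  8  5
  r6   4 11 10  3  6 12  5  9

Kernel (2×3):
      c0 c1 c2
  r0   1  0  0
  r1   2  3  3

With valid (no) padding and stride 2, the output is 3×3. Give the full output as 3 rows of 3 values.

47 63 63
51 60 68
98 72 54

Output[0,0]: The receptive field on the input at this output position is [5 6 9 / 9 5 3]. Elementwise product with the kernel and sum: 5·1 + 9·2 + 5·3 + 3·3.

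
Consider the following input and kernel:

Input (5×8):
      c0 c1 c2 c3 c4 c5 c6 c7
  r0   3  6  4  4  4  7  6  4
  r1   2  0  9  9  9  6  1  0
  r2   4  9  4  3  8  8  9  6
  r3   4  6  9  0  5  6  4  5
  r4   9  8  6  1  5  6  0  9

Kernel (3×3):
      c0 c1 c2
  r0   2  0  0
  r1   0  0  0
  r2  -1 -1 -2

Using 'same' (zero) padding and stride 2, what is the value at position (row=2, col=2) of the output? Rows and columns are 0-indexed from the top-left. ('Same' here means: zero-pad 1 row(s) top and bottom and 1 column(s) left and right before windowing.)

0

The receptive field on the zero-padded input at this output position is [0 5 6 / 1 5 6 / 0 0 0]. Elementwise product with the kernel and sum: 0·2 + 0·-1 + 0·-1 + 0·-2.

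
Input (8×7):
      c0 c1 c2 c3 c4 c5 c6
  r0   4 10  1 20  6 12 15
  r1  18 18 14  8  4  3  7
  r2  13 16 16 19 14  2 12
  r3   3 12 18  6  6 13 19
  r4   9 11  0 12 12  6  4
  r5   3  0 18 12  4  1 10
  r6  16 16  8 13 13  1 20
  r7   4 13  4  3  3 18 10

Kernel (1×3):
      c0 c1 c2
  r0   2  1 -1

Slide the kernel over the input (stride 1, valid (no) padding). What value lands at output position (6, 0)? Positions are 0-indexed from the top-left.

40

The receptive field on the input at this output position is [16 16 8]. Elementwise product with the kernel and sum: 16·2 + 16·1 + 8·-1.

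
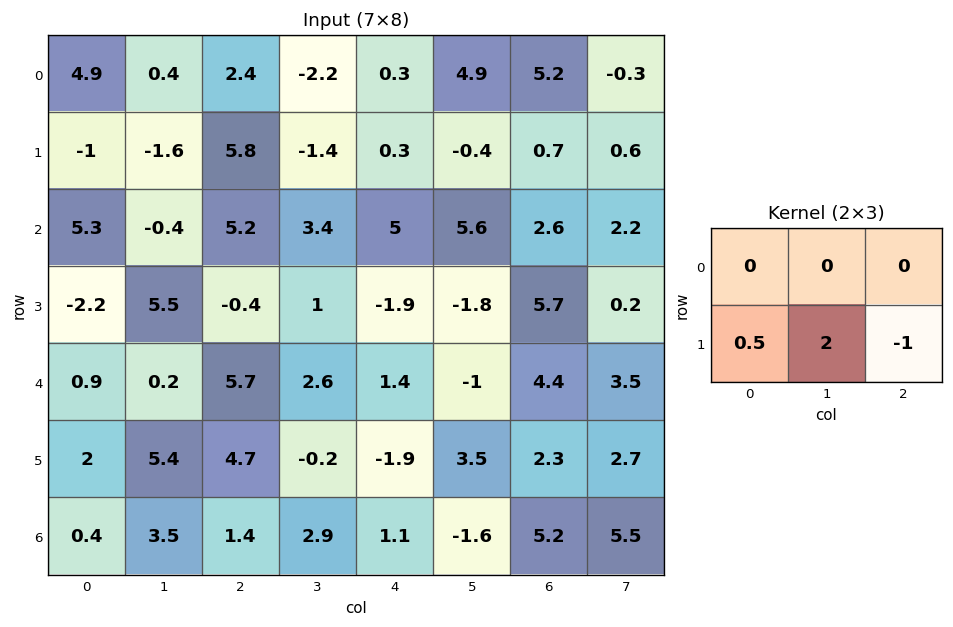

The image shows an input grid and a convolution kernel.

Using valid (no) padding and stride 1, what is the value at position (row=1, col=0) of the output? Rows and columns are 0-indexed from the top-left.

The receptive field on the input at this output position is [-1 -1.6 5.8 / 5.3 -0.4 5.2]. Elementwise product with the kernel and sum: 5.3·0.5 + -0.4·2 + 5.2·-1.

-3.35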